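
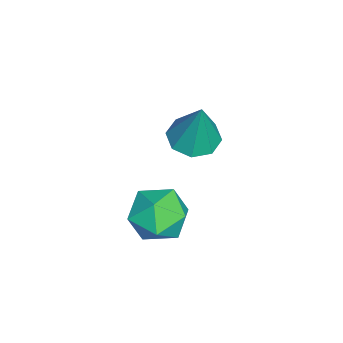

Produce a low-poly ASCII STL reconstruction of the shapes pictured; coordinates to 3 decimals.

solid 
facet normal 0.092 0.978 -0.188
outer loop
vertex -0.961 -0.782 -1.819
vertex -1.693 -0.647 -1.475
vertex -1.014 -0.623 -1.016
endloop
endfacet
facet normal 0.731 0.677 -0.086
outer loop
vertex -0.961 -0.782 -1.819
vertex -1.014 -0.623 -1.016
vertex -0.505 -1.207 -1.285
endloop
endfacet
facet normal 0.809 0.155 -0.567
outer loop
vertex -0.961 -0.782 -1.819
vertex -0.505 -1.207 -1.285
vertex -0.87 -1.592 -1.911
endloop
endfacet
facet normal 0.217 0.134 -0.967
outer loop
vertex -0.961 -0.782 -1.819
vertex -0.87 -1.592 -1.911
vertex -1.604 -1.246 -2.028
endloop
endfacet
facet normal -0.226 0.643 -0.732
outer loop
vertex -0.961 -0.782 -1.819
vertex -1.604 -1.246 -2.028
vertex -1.693 -0.647 -1.475
endloop
endfacet
facet normal 0.734 0.380 0.563
outer loop
vertex -0.505 -1.207 -1.285
vertex -1.014 -0.623 -1.016
vertex -0.956 -1.334 -0.612
endloop
endfacet
facet normal -0.299 0.867 0.398
outer loop
vertex -1.014 -0.623 -1.016
vertex -1.693 -0.647 -1.475
vertex -1.69 -0.988 -0.729
endloop
endfacet
facet normal -0.813 0.325 -0.483
outer loop
vertex -1.693 -0.647 -1.475
vertex -1.604 -1.246 -2.028
vertex -2.055 -1.373 -1.355
endloop
endfacet
facet normal -0.097 -0.498 -0.862
outer loop
vertex -1.604 -1.246 -2.028
vertex -0.87 -1.592 -1.911
vertex -1.546 -1.957 -1.624
endloop
endfacet
facet normal 0.859 -0.464 -0.216
outer loop
vertex -0.87 -1.592 -1.911
vertex -0.505 -1.207 -1.285
vertex -0.867 -1.933 -1.165
endloop
endfacet
facet normal -0.217 -0.134 0.967
outer loop
vertex -1.599 -1.798 -0.821
vertex -0.956 -1.334 -0.612
vertex -1.69 -0.988 -0.729
endloop
endfacet
facet normal -0.809 -0.155 0.567
outer loop
vertex -1.599 -1.798 -0.821
vertex -1.69 -0.988 -0.729
vertex -2.055 -1.373 -1.355
endloop
endfacet
facet normal -0.731 -0.677 0.086
outer loop
vertex -1.599 -1.798 -0.821
vertex -2.055 -1.373 -1.355
vertex -1.546 -1.957 -1.624
endloop
endfacet
facet normal -0.092 -0.978 0.188
outer loop
vertex -1.599 -1.798 -0.821
vertex -1.546 -1.957 -1.624
vertex -0.867 -1.933 -1.165
endloop
endfacet
facet normal 0.226 -0.643 0.732
outer loop
vertex -1.599 -1.798 -0.821
vertex -0.867 -1.933 -1.165
vertex -0.956 -1.334 -0.612
endloop
endfacet
facet normal 0.097 0.498 0.862
outer loop
vertex -1.69 -0.988 -0.729
vertex -0.956 -1.334 -0.612
vertex -1.014 -0.623 -1.016
endloop
endfacet
facet normal -0.859 0.464 0.216
outer loop
vertex -2.055 -1.373 -1.355
vertex -1.69 -0.988 -0.729
vertex -1.693 -0.647 -1.475
endloop
endfacet
facet normal -0.734 -0.380 -0.563
outer loop
vertex -1.546 -1.957 -1.624
vertex -2.055 -1.373 -1.355
vertex -1.604 -1.246 -2.028
endloop
endfacet
facet normal 0.299 -0.867 -0.398
outer loop
vertex -0.867 -1.933 -1.165
vertex -1.546 -1.957 -1.624
vertex -0.87 -1.592 -1.911
endloop
endfacet
facet normal 0.813 -0.325 0.483
outer loop
vertex -0.956 -1.334 -0.612
vertex -0.867 -1.933 -1.165
vertex -0.505 -1.207 -1.285
endloop
endfacet
facet normal -0.249 -0.154 -0.956
outer loop
vertex -3.243 -1.25 -0.739
vertex -3.745 -0.795 -0.682
vertex -3.089 -0.767 -0.857
endloop
endfacet
facet normal 0.946 -0.253 0.201
outer loop
vertex -3.243 -1.25 -0.739
vertex -3.089 -0.767 -0.857
vertex -3.375 -0.565 0.742
endloop
endfacet
facet normal -0.248 -0.155 -0.956
outer loop
vertex -3.089 -0.767 -0.857
vertex -3.745 -0.795 -0.682
vertex -3.319 -0.301 -0.873
endloop
endfacet
facet normal 0.891 0.443 0.103
outer loop
vertex -3.089 -0.767 -0.857
vertex -3.319 -0.301 -0.873
vertex -3.375 -0.565 0.742
endloop
endfacet
facet normal -0.249 -0.155 -0.956
outer loop
vertex -3.319 -0.301 -0.873
vertex -3.745 -0.795 -0.682
vertex -3.799 -0.124 -0.777
endloop
endfacet
facet normal 0.370 0.915 0.162
outer loop
vertex -3.319 -0.301 -0.873
vertex -3.799 -0.124 -0.777
vertex -3.375 -0.565 0.742
endloop
endfacet
facet normal -0.249 -0.155 -0.956
outer loop
vertex -3.799 -0.124 -0.777
vertex -3.745 -0.795 -0.682
vertex -4.247 -0.34 -0.625
endloop
endfacet
facet normal -0.311 0.886 0.344
outer loop
vertex -3.799 -0.124 -0.777
vertex -4.247 -0.34 -0.625
vertex -3.375 -0.565 0.742
endloop
endfacet
facet normal -0.248 -0.154 -0.956
outer loop
vertex -4.247 -0.34 -0.625
vertex -3.745 -0.795 -0.682
vertex -4.402 -0.823 -0.507
endloop
endfacet
facet normal -0.753 0.374 0.542
outer loop
vertex -4.247 -0.34 -0.625
vertex -4.402 -0.823 -0.507
vertex -3.375 -0.565 0.742
endloop
endfacet
facet normal -0.248 -0.154 -0.956
outer loop
vertex -4.402 -0.823 -0.507
vertex -3.745 -0.795 -0.682
vertex -4.171 -1.289 -0.492
endloop
endfacet
facet normal -0.697 -0.325 0.640
outer loop
vertex -4.402 -0.823 -0.507
vertex -4.171 -1.289 -0.492
vertex -3.375 -0.565 0.742
endloop
endfacet
facet normal -0.248 -0.154 -0.956
outer loop
vertex -4.171 -1.289 -0.492
vertex -3.745 -0.795 -0.682
vertex -3.691 -1.466 -0.588
endloop
endfacet
facet normal -0.177 -0.795 0.580
outer loop
vertex -4.171 -1.289 -0.492
vertex -3.691 -1.466 -0.588
vertex -3.375 -0.565 0.742
endloop
endfacet
facet normal -0.248 -0.154 -0.956
outer loop
vertex -3.691 -1.466 -0.588
vertex -3.745 -0.795 -0.682
vertex -3.243 -1.25 -0.739
endloop
endfacet
facet normal 0.504 -0.766 0.399
outer loop
vertex -3.691 -1.466 -0.588
vertex -3.243 -1.25 -0.739
vertex -3.375 -0.565 0.742
endloop
endfacet

endsolid


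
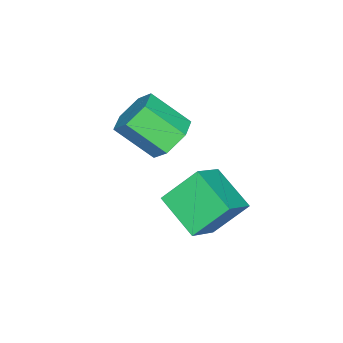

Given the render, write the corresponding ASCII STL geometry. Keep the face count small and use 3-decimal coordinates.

solid 
facet normal -0.815 0.100 -0.570
outer loop
vertex -2.254 1.378 -2.725
vertex -1.518 2.907 -3.509
vertex -1.503 0.375 -3.975
endloop
endfacet
facet normal -0.394 -0.818 0.420
outer loop
vertex -0.182 0.213 -3.051
vertex -2.254 1.378 -2.725
vertex -1.503 0.375 -3.975
endloop
endfacet
facet normal -0.815 0.100 -0.571
outer loop
vertex -1.503 0.375 -3.975
vertex -1.518 2.907 -3.509
vertex -0.766 1.904 -4.759
endloop
endfacet
facet normal 0.424 -0.567 -0.706
outer loop
vertex -0.766 1.904 -4.759
vertex -0.182 0.213 -3.051
vertex -1.503 0.375 -3.975
endloop
endfacet
facet normal -0.425 0.567 0.706
outer loop
vertex -2.254 1.378 -2.725
vertex -0.197 2.745 -2.585
vertex -1.518 2.907 -3.509
endloop
endfacet
facet normal -0.394 -0.818 0.419
outer loop
vertex -0.934 1.216 -1.801
vertex -2.254 1.378 -2.725
vertex -0.182 0.213 -3.051
endloop
endfacet
facet normal -0.425 0.567 0.706
outer loop
vertex -0.934 1.216 -1.801
vertex -0.197 2.745 -2.585
vertex -2.254 1.378 -2.725
endloop
endfacet
facet normal 0.394 0.818 -0.419
outer loop
vertex -1.518 2.907 -3.509
vertex -0.197 2.745 -2.585
vertex -0.766 1.904 -4.759
endloop
endfacet
facet normal 0.425 -0.567 -0.706
outer loop
vertex 0.554 1.742 -3.835
vertex -0.182 0.213 -3.051
vertex -0.766 1.904 -4.759
endloop
endfacet
facet normal 0.394 0.818 -0.419
outer loop
vertex -0.766 1.904 -4.759
vertex -0.197 2.745 -2.585
vertex 0.554 1.742 -3.835
endloop
endfacet
facet normal 0.815 -0.100 0.571
outer loop
vertex 0.554 1.742 -3.835
vertex -0.934 1.216 -1.801
vertex -0.182 0.213 -3.051
endloop
endfacet
facet normal 0.815 -0.100 0.570
outer loop
vertex -0.197 2.745 -2.585
vertex -0.934 1.216 -1.801
vertex 0.554 1.742 -3.835
endloop
endfacet
facet normal -0.121 0.766 -0.631
outer loop
vertex -2.114 -0.509 -2.486
vertex -3.074 -0.762 -2.609
vertex -2.814 -0.124 -1.884
endloop
endfacet
facet normal 0.704 0.514 0.490
outer loop
vertex -2.114 -0.509 -2.486
vertex -2.814 -0.124 -1.884
vertex -1.886 -1.966 -1.287
endloop
endfacet
facet normal 0.704 0.514 0.491
outer loop
vertex -1.886 -1.966 -1.287
vertex -2.814 -0.124 -1.884
vertex -2.586 -1.581 -0.686
endloop
endfacet
facet normal 0.120 -0.767 0.631
outer loop
vertex -1.886 -1.966 -1.287
vertex -2.586 -1.581 -0.686
vertex -2.846 -2.218 -1.411
endloop
endfacet
facet normal -0.120 0.766 -0.631
outer loop
vertex -2.814 -0.124 -1.884
vertex -3.074 -0.762 -2.609
vertex -3.774 -0.376 -2.008
endloop
endfacet
facet normal -0.254 0.590 0.766
outer loop
vertex -2.814 -0.124 -1.884
vertex -3.774 -0.376 -2.008
vertex -2.586 -1.581 -0.686
endloop
endfacet
facet normal -0.253 0.591 0.766
outer loop
vertex -2.586 -1.581 -0.686
vertex -3.774 -0.376 -2.008
vertex -3.546 -1.833 -0.809
endloop
endfacet
facet normal 0.120 -0.767 0.630
outer loop
vertex -2.586 -1.581 -0.686
vertex -3.546 -1.833 -0.809
vertex -2.846 -2.218 -1.411
endloop
endfacet
facet normal -0.120 0.766 -0.631
outer loop
vertex -3.774 -0.376 -2.008
vertex -3.074 -0.762 -2.609
vertex -4.034 -1.014 -2.733
endloop
endfacet
facet normal -0.958 0.077 0.276
outer loop
vertex -3.774 -0.376 -2.008
vertex -4.034 -1.014 -2.733
vertex -3.546 -1.833 -0.809
endloop
endfacet
facet normal -0.958 0.077 0.276
outer loop
vertex -3.546 -1.833 -0.809
vertex -4.034 -1.014 -2.733
vertex -3.806 -2.471 -1.534
endloop
endfacet
facet normal 0.121 -0.766 0.631
outer loop
vertex -3.546 -1.833 -0.809
vertex -3.806 -2.471 -1.534
vertex -2.846 -2.218 -1.411
endloop
endfacet
facet normal -0.120 0.767 -0.631
outer loop
vertex -4.034 -1.014 -2.733
vertex -3.074 -0.762 -2.609
vertex -3.334 -1.399 -3.334
endloop
endfacet
facet normal -0.704 -0.514 -0.491
outer loop
vertex -4.034 -1.014 -2.733
vertex -3.334 -1.399 -3.334
vertex -3.806 -2.471 -1.534
endloop
endfacet
facet normal -0.704 -0.513 -0.490
outer loop
vertex -3.806 -2.471 -1.534
vertex -3.334 -1.399 -3.334
vertex -3.106 -2.856 -2.136
endloop
endfacet
facet normal 0.121 -0.766 0.631
outer loop
vertex -3.806 -2.471 -1.534
vertex -3.106 -2.856 -2.136
vertex -2.846 -2.218 -1.411
endloop
endfacet
facet normal -0.120 0.767 -0.630
outer loop
vertex -3.334 -1.399 -3.334
vertex -3.074 -0.762 -2.609
vertex -2.374 -1.147 -3.211
endloop
endfacet
facet normal 0.253 -0.590 -0.766
outer loop
vertex -3.334 -1.399 -3.334
vertex -2.374 -1.147 -3.211
vertex -3.106 -2.856 -2.136
endloop
endfacet
facet normal 0.254 -0.591 -0.766
outer loop
vertex -3.106 -2.856 -2.136
vertex -2.374 -1.147 -3.211
vertex -2.146 -2.604 -2.012
endloop
endfacet
facet normal 0.120 -0.766 0.631
outer loop
vertex -3.106 -2.856 -2.136
vertex -2.146 -2.604 -2.012
vertex -2.846 -2.218 -1.411
endloop
endfacet
facet normal -0.121 0.766 -0.631
outer loop
vertex -2.374 -1.147 -3.211
vertex -3.074 -0.762 -2.609
vertex -2.114 -0.509 -2.486
endloop
endfacet
facet normal 0.958 -0.077 -0.276
outer loop
vertex -2.374 -1.147 -3.211
vertex -2.114 -0.509 -2.486
vertex -2.146 -2.604 -2.012
endloop
endfacet
facet normal 0.958 -0.077 -0.276
outer loop
vertex -2.146 -2.604 -2.012
vertex -2.114 -0.509 -2.486
vertex -1.886 -1.966 -1.287
endloop
endfacet
facet normal 0.120 -0.766 0.631
outer loop
vertex -2.146 -2.604 -2.012
vertex -1.886 -1.966 -1.287
vertex -2.846 -2.218 -1.411
endloop
endfacet

endsolid


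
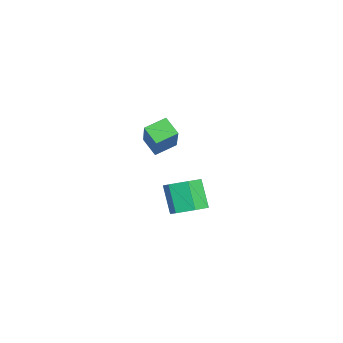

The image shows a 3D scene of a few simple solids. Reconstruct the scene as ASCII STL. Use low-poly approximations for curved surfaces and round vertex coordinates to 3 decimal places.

solid 
facet normal 0.524 0.221 -0.823
outer loop
vertex 0.046 -0.537 -3.203
vertex -0.565 -0.782 -3.658
vertex -0.521 -0.018 -3.425
endloop
endfacet
facet normal 0.472 0.728 0.496
outer loop
vertex 0.046 -0.537 -3.203
vertex -0.521 -0.018 -3.425
vertex -0.704 -0.852 -2.027
endloop
endfacet
facet normal 0.472 0.728 0.496
outer loop
vertex -0.704 -0.852 -2.027
vertex -0.521 -0.018 -3.425
vertex -1.271 -0.333 -2.249
endloop
endfacet
facet normal -0.524 -0.220 0.823
outer loop
vertex -0.704 -0.852 -2.027
vertex -1.271 -0.333 -2.249
vertex -1.315 -1.098 -2.482
endloop
endfacet
facet normal 0.524 0.221 -0.823
outer loop
vertex -0.521 -0.018 -3.425
vertex -0.565 -0.782 -3.658
vertex -1.132 -0.264 -3.88
endloop
endfacet
facet normal -0.378 0.926 0.007
outer loop
vertex -0.521 -0.018 -3.425
vertex -1.132 -0.264 -3.88
vertex -1.271 -0.333 -2.249
endloop
endfacet
facet normal -0.378 0.926 0.007
outer loop
vertex -1.271 -0.333 -2.249
vertex -1.132 -0.264 -3.88
vertex -1.882 -0.579 -2.704
endloop
endfacet
facet normal -0.524 -0.220 0.823
outer loop
vertex -1.271 -0.333 -2.249
vertex -1.882 -0.579 -2.704
vertex -1.315 -1.098 -2.482
endloop
endfacet
facet normal 0.524 0.221 -0.823
outer loop
vertex -1.132 -0.264 -3.88
vertex -0.565 -0.782 -3.658
vertex -1.176 -1.028 -4.113
endloop
endfacet
facet normal -0.850 0.198 -0.489
outer loop
vertex -1.132 -0.264 -3.88
vertex -1.176 -1.028 -4.113
vertex -1.882 -0.579 -2.704
endloop
endfacet
facet normal -0.850 0.198 -0.489
outer loop
vertex -1.882 -0.579 -2.704
vertex -1.176 -1.028 -4.113
vertex -1.926 -1.343 -2.937
endloop
endfacet
facet normal -0.524 -0.221 0.823
outer loop
vertex -1.882 -0.579 -2.704
vertex -1.926 -1.343 -2.937
vertex -1.315 -1.098 -2.482
endloop
endfacet
facet normal 0.524 0.220 -0.823
outer loop
vertex -1.176 -1.028 -4.113
vertex -0.565 -0.782 -3.658
vertex -0.609 -1.547 -3.891
endloop
endfacet
facet normal -0.472 -0.728 -0.496
outer loop
vertex -1.176 -1.028 -4.113
vertex -0.609 -1.547 -3.891
vertex -1.926 -1.343 -2.937
endloop
endfacet
facet normal -0.472 -0.728 -0.496
outer loop
vertex -1.926 -1.343 -2.937
vertex -0.609 -1.547 -3.891
vertex -1.359 -1.862 -2.715
endloop
endfacet
facet normal -0.524 -0.221 0.823
outer loop
vertex -1.926 -1.343 -2.937
vertex -1.359 -1.862 -2.715
vertex -1.315 -1.098 -2.482
endloop
endfacet
facet normal 0.524 0.220 -0.823
outer loop
vertex -0.609 -1.547 -3.891
vertex -0.565 -0.782 -3.658
vertex 0.002 -1.301 -3.436
endloop
endfacet
facet normal 0.378 -0.926 -0.007
outer loop
vertex -0.609 -1.547 -3.891
vertex 0.002 -1.301 -3.436
vertex -1.359 -1.862 -2.715
endloop
endfacet
facet normal 0.378 -0.926 -0.007
outer loop
vertex -1.359 -1.862 -2.715
vertex 0.002 -1.301 -3.436
vertex -0.748 -1.616 -2.26
endloop
endfacet
facet normal -0.524 -0.221 0.823
outer loop
vertex -1.359 -1.862 -2.715
vertex -0.748 -1.616 -2.26
vertex -1.315 -1.098 -2.482
endloop
endfacet
facet normal 0.524 0.221 -0.823
outer loop
vertex 0.002 -1.301 -3.436
vertex -0.565 -0.782 -3.658
vertex 0.046 -0.537 -3.203
endloop
endfacet
facet normal 0.850 -0.198 0.489
outer loop
vertex 0.002 -1.301 -3.436
vertex 0.046 -0.537 -3.203
vertex -0.748 -1.616 -2.26
endloop
endfacet
facet normal 0.850 -0.198 0.489
outer loop
vertex -0.748 -1.616 -2.26
vertex 0.046 -0.537 -3.203
vertex -0.704 -0.852 -2.027
endloop
endfacet
facet normal -0.524 -0.221 0.823
outer loop
vertex -0.748 -1.616 -2.26
vertex -0.704 -0.852 -2.027
vertex -1.315 -1.098 -2.482
endloop
endfacet
facet normal -0.584 -0.542 0.604
outer loop
vertex 1.136 -2.459 2.082
vertex 0.726 -1.645 2.415
vertex -0.347 -2.576 0.543
endloop
endfacet
facet normal 0.422 -0.840 -0.342
outer loop
vertex 0.174 -2.095 0.005
vertex 1.136 -2.459 2.082
vertex -0.347 -2.576 0.543
endloop
endfacet
facet normal -0.584 -0.542 0.604
outer loop
vertex -0.347 -2.576 0.543
vertex 0.726 -1.645 2.415
vertex -0.756 -1.763 0.876
endloop
endfacet
facet normal -0.693 -0.054 -0.719
outer loop
vertex -0.756 -1.763 0.876
vertex 0.174 -2.095 0.005
vertex -0.347 -2.576 0.543
endloop
endfacet
facet normal 0.692 0.055 0.719
outer loop
vertex 1.136 -2.459 2.082
vertex 1.247 -1.164 1.877
vertex 0.726 -1.645 2.415
endloop
endfacet
facet normal 0.423 -0.839 -0.343
outer loop
vertex 1.656 -1.977 1.544
vertex 1.136 -2.459 2.082
vertex 0.174 -2.095 0.005
endloop
endfacet
facet normal 0.693 0.054 0.719
outer loop
vertex 1.656 -1.977 1.544
vertex 1.247 -1.164 1.877
vertex 1.136 -2.459 2.082
endloop
endfacet
facet normal -0.422 0.840 0.342
outer loop
vertex 0.726 -1.645 2.415
vertex 1.247 -1.164 1.877
vertex -0.756 -1.763 0.876
endloop
endfacet
facet normal -0.693 -0.055 -0.719
outer loop
vertex -0.236 -1.281 0.338
vertex 0.174 -2.095 0.005
vertex -0.756 -1.763 0.876
endloop
endfacet
facet normal -0.422 0.839 0.343
outer loop
vertex -0.756 -1.763 0.876
vertex 1.247 -1.164 1.877
vertex -0.236 -1.281 0.338
endloop
endfacet
facet normal 0.584 0.542 -0.604
outer loop
vertex -0.236 -1.281 0.338
vertex 1.656 -1.977 1.544
vertex 0.174 -2.095 0.005
endloop
endfacet
facet normal 0.584 0.542 -0.604
outer loop
vertex 1.247 -1.164 1.877
vertex 1.656 -1.977 1.544
vertex -0.236 -1.281 0.338
endloop
endfacet

endsolid


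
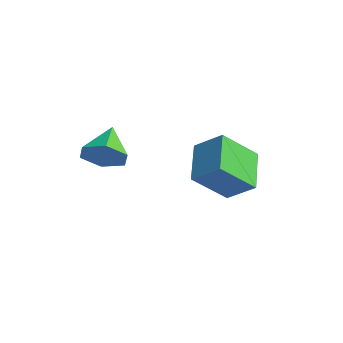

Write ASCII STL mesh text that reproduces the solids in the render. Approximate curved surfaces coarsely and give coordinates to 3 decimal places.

solid 
facet normal -0.682 0.558 0.473
outer loop
vertex -0.373 1.323 -2.139
vertex -0.073 2.895 -3.559
vertex -1.486 0.724 -3.037
endloop
endfacet
facet normal -0.140 -0.735 0.664
outer loop
vertex -0.067 -0.435 -4.021
vertex -0.373 1.323 -2.139
vertex -1.486 0.724 -3.037
endloop
endfacet
facet normal -0.682 0.558 0.474
outer loop
vertex -1.486 0.724 -3.037
vertex -0.073 2.895 -3.559
vertex -1.186 2.297 -4.457
endloop
endfacet
facet normal -0.717 -0.386 -0.580
outer loop
vertex -1.186 2.297 -4.457
vertex -0.067 -0.435 -4.021
vertex -1.486 0.724 -3.037
endloop
endfacet
facet normal 0.718 0.387 0.579
outer loop
vertex -0.373 1.323 -2.139
vertex 1.346 1.736 -4.543
vertex -0.073 2.895 -3.559
endloop
endfacet
facet normal -0.141 -0.735 0.664
outer loop
vertex 1.046 0.163 -3.123
vertex -0.373 1.323 -2.139
vertex -0.067 -0.435 -4.021
endloop
endfacet
facet normal 0.718 0.386 0.579
outer loop
vertex 1.046 0.163 -3.123
vertex 1.346 1.736 -4.543
vertex -0.373 1.323 -2.139
endloop
endfacet
facet normal 0.140 0.735 -0.663
outer loop
vertex -0.073 2.895 -3.559
vertex 1.346 1.736 -4.543
vertex -1.186 2.297 -4.457
endloop
endfacet
facet normal -0.718 -0.386 -0.579
outer loop
vertex 0.233 1.137 -5.441
vertex -0.067 -0.435 -4.021
vertex -1.186 2.297 -4.457
endloop
endfacet
facet normal 0.140 0.735 -0.664
outer loop
vertex -1.186 2.297 -4.457
vertex 1.346 1.736 -4.543
vertex 0.233 1.137 -5.441
endloop
endfacet
facet normal 0.682 -0.558 -0.473
outer loop
vertex 0.233 1.137 -5.441
vertex 1.046 0.163 -3.123
vertex -0.067 -0.435 -4.021
endloop
endfacet
facet normal 0.682 -0.557 -0.473
outer loop
vertex 1.346 1.736 -4.543
vertex 1.046 0.163 -3.123
vertex 0.233 1.137 -5.441
endloop
endfacet
facet normal 0.580 -0.621 -0.528
outer loop
vertex -1.884 -3.244 -2.084
vertex -2.434 -3.013 -2.96
vertex -1.582 -2.437 -2.701
endloop
endfacet
facet normal 0.413 0.451 0.791
outer loop
vertex -1.884 -3.244 -2.084
vertex -1.582 -2.437 -2.701
vertex -3.466 -1.907 -2.02
endloop
endfacet
facet normal 0.580 -0.621 -0.528
outer loop
vertex -1.582 -2.437 -2.701
vertex -2.434 -3.013 -2.96
vertex -2.132 -2.206 -3.577
endloop
endfacet
facet normal 0.293 0.954 0.068
outer loop
vertex -1.582 -2.437 -2.701
vertex -2.132 -2.206 -3.577
vertex -3.466 -1.907 -2.02
endloop
endfacet
facet normal 0.579 -0.621 -0.528
outer loop
vertex -2.132 -2.206 -3.577
vertex -2.434 -3.013 -2.96
vertex -2.984 -2.781 -3.836
endloop
endfacet
facet normal -0.385 0.787 -0.481
outer loop
vertex -2.132 -2.206 -3.577
vertex -2.984 -2.781 -3.836
vertex -3.466 -1.907 -2.02
endloop
endfacet
facet normal 0.579 -0.621 -0.528
outer loop
vertex -2.984 -2.781 -3.836
vertex -2.434 -3.013 -2.96
vertex -3.286 -3.588 -3.218
endloop
endfacet
facet normal -0.944 0.118 -0.307
outer loop
vertex -2.984 -2.781 -3.836
vertex -3.286 -3.588 -3.218
vertex -3.466 -1.907 -2.02
endloop
endfacet
facet normal 0.579 -0.621 -0.528
outer loop
vertex -3.286 -3.588 -3.218
vertex -2.434 -3.013 -2.96
vertex -2.736 -3.819 -2.342
endloop
endfacet
facet normal -0.824 -0.385 0.416
outer loop
vertex -3.286 -3.588 -3.218
vertex -2.736 -3.819 -2.342
vertex -3.466 -1.907 -2.02
endloop
endfacet
facet normal 0.579 -0.621 -0.528
outer loop
vertex -2.736 -3.819 -2.342
vertex -2.434 -3.013 -2.96
vertex -1.884 -3.244 -2.084
endloop
endfacet
facet normal -0.145 -0.218 0.965
outer loop
vertex -2.736 -3.819 -2.342
vertex -1.884 -3.244 -2.084
vertex -3.466 -1.907 -2.02
endloop
endfacet

endsolid


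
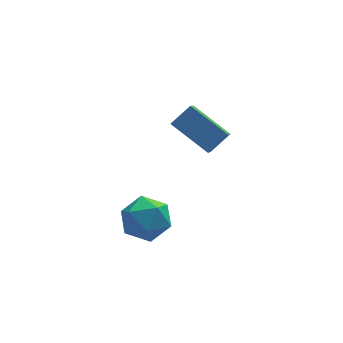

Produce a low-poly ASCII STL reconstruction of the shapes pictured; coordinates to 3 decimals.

solid 
facet normal -0.144 0.040 0.989
outer loop
vertex -0.42 3.252 -2.677
vertex -1.151 2.264 -2.744
vertex 0.058 2.124 -2.562
endloop
endfacet
facet normal 0.499 0.294 0.815
outer loop
vertex -0.42 3.252 -2.677
vertex 0.058 2.124 -2.562
vertex 0.644 2.976 -3.228
endloop
endfacet
facet normal 0.405 0.839 0.363
outer loop
vertex -0.42 3.252 -2.677
vertex 0.644 2.976 -3.228
vertex -0.202 3.642 -3.823
endloop
endfacet
facet normal -0.295 0.920 0.257
outer loop
vertex -0.42 3.252 -2.677
vertex -0.202 3.642 -3.823
vertex -1.311 3.203 -3.523
endloop
endfacet
facet normal -0.635 0.426 0.644
outer loop
vertex -0.42 3.252 -2.677
vertex -1.311 3.203 -3.523
vertex -1.151 2.264 -2.744
endloop
endfacet
facet normal 0.855 -0.220 0.471
outer loop
vertex 0.644 2.976 -3.228
vertex 0.058 2.124 -2.562
vertex 0.571 1.817 -3.637
endloop
endfacet
facet normal -0.186 -0.632 0.752
outer loop
vertex 0.058 2.124 -2.562
vertex -1.151 2.264 -2.744
vertex -0.538 1.378 -3.337
endloop
endfacet
facet normal -0.981 -0.007 0.194
outer loop
vertex -1.151 2.264 -2.744
vertex -1.311 3.203 -3.523
vertex -1.384 2.044 -3.932
endloop
endfacet
facet normal -0.431 0.793 -0.432
outer loop
vertex -1.311 3.203 -3.523
vertex -0.202 3.642 -3.823
vertex -0.798 2.896 -4.598
endloop
endfacet
facet normal 0.704 0.661 -0.260
outer loop
vertex -0.202 3.642 -3.823
vertex 0.644 2.976 -3.228
vertex 0.411 2.756 -4.416
endloop
endfacet
facet normal 0.295 -0.920 -0.257
outer loop
vertex -0.32 1.768 -4.483
vertex 0.571 1.817 -3.637
vertex -0.538 1.378 -3.337
endloop
endfacet
facet normal -0.405 -0.839 -0.363
outer loop
vertex -0.32 1.768 -4.483
vertex -0.538 1.378 -3.337
vertex -1.384 2.044 -3.932
endloop
endfacet
facet normal -0.499 -0.294 -0.815
outer loop
vertex -0.32 1.768 -4.483
vertex -1.384 2.044 -3.932
vertex -0.798 2.896 -4.598
endloop
endfacet
facet normal 0.144 -0.040 -0.989
outer loop
vertex -0.32 1.768 -4.483
vertex -0.798 2.896 -4.598
vertex 0.411 2.756 -4.416
endloop
endfacet
facet normal 0.635 -0.426 -0.644
outer loop
vertex -0.32 1.768 -4.483
vertex 0.411 2.756 -4.416
vertex 0.571 1.817 -3.637
endloop
endfacet
facet normal 0.431 -0.793 0.432
outer loop
vertex -0.538 1.378 -3.337
vertex 0.571 1.817 -3.637
vertex 0.058 2.124 -2.562
endloop
endfacet
facet normal -0.704 -0.661 0.260
outer loop
vertex -1.384 2.044 -3.932
vertex -0.538 1.378 -3.337
vertex -1.151 2.264 -2.744
endloop
endfacet
facet normal -0.855 0.220 -0.471
outer loop
vertex -0.798 2.896 -4.598
vertex -1.384 2.044 -3.932
vertex -1.311 3.203 -3.523
endloop
endfacet
facet normal 0.186 0.632 -0.752
outer loop
vertex 0.411 2.756 -4.416
vertex -0.798 2.896 -4.598
vertex -0.202 3.642 -3.823
endloop
endfacet
facet normal 0.981 0.007 -0.194
outer loop
vertex 0.571 1.817 -3.637
vertex 0.411 2.756 -4.416
vertex 0.644 2.976 -3.228
endloop
endfacet
facet normal -0.752 -0.280 -0.597
outer loop
vertex 2.203 2.142 0.711
vertex 0.893 3.45 1.746
vertex 2.67 3.628 -0.574
endloop
endfacet
facet normal 0.618 -0.616 -0.488
outer loop
vertex 3.587 3.97 0.154
vertex 2.203 2.142 0.711
vertex 2.67 3.628 -0.574
endloop
endfacet
facet normal -0.752 -0.280 -0.597
outer loop
vertex 2.67 3.628 -0.574
vertex 0.893 3.45 1.746
vertex 1.361 4.936 0.46
endloop
endfacet
facet normal 0.232 0.735 -0.637
outer loop
vertex 1.361 4.936 0.46
vertex 3.587 3.97 0.154
vertex 2.67 3.628 -0.574
endloop
endfacet
facet normal -0.231 -0.736 0.637
outer loop
vertex 2.203 2.142 0.711
vertex 1.81 3.792 2.474
vertex 0.893 3.45 1.746
endloop
endfacet
facet normal 0.618 -0.617 -0.488
outer loop
vertex 3.119 2.484 1.44
vertex 2.203 2.142 0.711
vertex 3.587 3.97 0.154
endloop
endfacet
facet normal -0.232 -0.735 0.637
outer loop
vertex 3.119 2.484 1.44
vertex 1.81 3.792 2.474
vertex 2.203 2.142 0.711
endloop
endfacet
facet normal -0.618 0.617 0.488
outer loop
vertex 0.893 3.45 1.746
vertex 1.81 3.792 2.474
vertex 1.361 4.936 0.46
endloop
endfacet
facet normal 0.232 0.736 -0.636
outer loop
vertex 2.277 5.278 1.189
vertex 3.587 3.97 0.154
vertex 1.361 4.936 0.46
endloop
endfacet
facet normal -0.618 0.616 0.488
outer loop
vertex 1.361 4.936 0.46
vertex 1.81 3.792 2.474
vertex 2.277 5.278 1.189
endloop
endfacet
facet normal 0.752 0.280 0.597
outer loop
vertex 2.277 5.278 1.189
vertex 3.119 2.484 1.44
vertex 3.587 3.97 0.154
endloop
endfacet
facet normal 0.752 0.280 0.597
outer loop
vertex 1.81 3.792 2.474
vertex 3.119 2.484 1.44
vertex 2.277 5.278 1.189
endloop
endfacet

endsolid


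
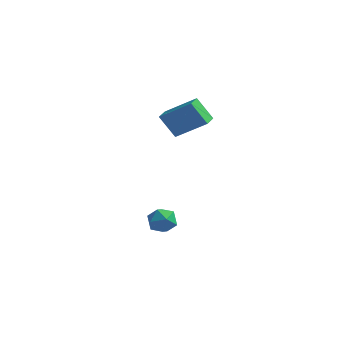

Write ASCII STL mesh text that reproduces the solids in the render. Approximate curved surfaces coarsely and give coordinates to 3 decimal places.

solid 
facet normal -0.594 0.018 0.804
outer loop
vertex -2.36 2.127 4.32
vertex -2.425 3.022 4.252
vertex -4.074 1.907 3.058
endloop
endfacet
facet normal 0.072 -0.995 0.076
outer loop
vertex -3.135 1.878 1.788
vertex -2.36 2.127 4.32
vertex -4.074 1.907 3.058
endloop
endfacet
facet normal -0.594 0.018 0.804
outer loop
vertex -4.074 1.907 3.058
vertex -2.425 3.022 4.252
vertex -4.139 2.802 2.99
endloop
endfacet
facet normal -0.801 -0.103 -0.590
outer loop
vertex -4.139 2.802 2.99
vertex -3.135 1.878 1.788
vertex -4.074 1.907 3.058
endloop
endfacet
facet normal 0.801 0.103 0.590
outer loop
vertex -2.36 2.127 4.32
vertex -1.486 2.993 2.982
vertex -2.425 3.022 4.252
endloop
endfacet
facet normal 0.072 -0.995 0.076
outer loop
vertex -1.421 2.098 3.05
vertex -2.36 2.127 4.32
vertex -3.135 1.878 1.788
endloop
endfacet
facet normal 0.801 0.103 0.590
outer loop
vertex -1.421 2.098 3.05
vertex -1.486 2.993 2.982
vertex -2.36 2.127 4.32
endloop
endfacet
facet normal -0.072 0.995 -0.076
outer loop
vertex -2.425 3.022 4.252
vertex -1.486 2.993 2.982
vertex -4.139 2.802 2.99
endloop
endfacet
facet normal -0.801 -0.103 -0.590
outer loop
vertex -3.2 2.773 1.72
vertex -3.135 1.878 1.788
vertex -4.139 2.802 2.99
endloop
endfacet
facet normal -0.072 0.995 -0.076
outer loop
vertex -4.139 2.802 2.99
vertex -1.486 2.993 2.982
vertex -3.2 2.773 1.72
endloop
endfacet
facet normal 0.594 -0.018 -0.804
outer loop
vertex -3.2 2.773 1.72
vertex -1.421 2.098 3.05
vertex -3.135 1.878 1.788
endloop
endfacet
facet normal 0.594 -0.018 -0.804
outer loop
vertex -1.486 2.993 2.982
vertex -1.421 2.098 3.05
vertex -3.2 2.773 1.72
endloop
endfacet
facet normal -0.699 0.298 0.650
outer loop
vertex -3.918 0.067 -3.406
vertex -3.325 0.004 -2.74
vertex -3.414 0.772 -3.187
endloop
endfacet
facet normal -0.814 0.581 0.005
outer loop
vertex -3.918 0.067 -3.406
vertex -3.414 0.772 -3.187
vertex -3.559 0.576 -4.047
endloop
endfacet
facet normal -0.886 0.045 -0.461
outer loop
vertex -3.918 0.067 -3.406
vertex -3.559 0.576 -4.047
vertex -3.56 -0.314 -4.131
endloop
endfacet
facet normal -0.815 -0.570 -0.103
outer loop
vertex -3.918 0.067 -3.406
vertex -3.56 -0.314 -4.131
vertex -3.415 -0.667 -3.323
endloop
endfacet
facet normal -0.699 -0.413 0.583
outer loop
vertex -3.918 0.067 -3.406
vertex -3.415 -0.667 -3.323
vertex -3.325 0.004 -2.74
endloop
endfacet
facet normal -0.236 0.955 -0.178
outer loop
vertex -3.559 0.576 -4.047
vertex -3.414 0.772 -3.187
vertex -2.745 0.827 -3.777
endloop
endfacet
facet normal -0.049 0.498 0.866
outer loop
vertex -3.414 0.772 -3.187
vertex -3.325 0.004 -2.74
vertex -2.6 0.474 -2.969
endloop
endfacet
facet normal -0.050 -0.651 0.757
outer loop
vertex -3.325 0.004 -2.74
vertex -3.415 -0.667 -3.323
vertex -2.601 -0.416 -3.053
endloop
endfacet
facet normal -0.237 -0.905 -0.353
outer loop
vertex -3.415 -0.667 -3.323
vertex -3.56 -0.314 -4.131
vertex -2.746 -0.612 -3.913
endloop
endfacet
facet normal -0.352 0.088 -0.932
outer loop
vertex -3.56 -0.314 -4.131
vertex -3.559 0.576 -4.047
vertex -2.835 0.156 -4.36
endloop
endfacet
facet normal 0.815 0.570 0.103
outer loop
vertex -2.242 0.093 -3.694
vertex -2.745 0.827 -3.777
vertex -2.6 0.474 -2.969
endloop
endfacet
facet normal 0.886 -0.045 0.461
outer loop
vertex -2.242 0.093 -3.694
vertex -2.6 0.474 -2.969
vertex -2.601 -0.416 -3.053
endloop
endfacet
facet normal 0.814 -0.581 -0.005
outer loop
vertex -2.242 0.093 -3.694
vertex -2.601 -0.416 -3.053
vertex -2.746 -0.612 -3.913
endloop
endfacet
facet normal 0.699 -0.298 -0.650
outer loop
vertex -2.242 0.093 -3.694
vertex -2.746 -0.612 -3.913
vertex -2.835 0.156 -4.36
endloop
endfacet
facet normal 0.699 0.413 -0.583
outer loop
vertex -2.242 0.093 -3.694
vertex -2.835 0.156 -4.36
vertex -2.745 0.827 -3.777
endloop
endfacet
facet normal 0.237 0.905 0.353
outer loop
vertex -2.6 0.474 -2.969
vertex -2.745 0.827 -3.777
vertex -3.414 0.772 -3.187
endloop
endfacet
facet normal 0.352 -0.088 0.932
outer loop
vertex -2.601 -0.416 -3.053
vertex -2.6 0.474 -2.969
vertex -3.325 0.004 -2.74
endloop
endfacet
facet normal 0.236 -0.955 0.178
outer loop
vertex -2.746 -0.612 -3.913
vertex -2.601 -0.416 -3.053
vertex -3.415 -0.667 -3.323
endloop
endfacet
facet normal 0.049 -0.498 -0.866
outer loop
vertex -2.835 0.156 -4.36
vertex -2.746 -0.612 -3.913
vertex -3.56 -0.314 -4.131
endloop
endfacet
facet normal 0.050 0.651 -0.757
outer loop
vertex -2.745 0.827 -3.777
vertex -2.835 0.156 -4.36
vertex -3.559 0.576 -4.047
endloop
endfacet

endsolid


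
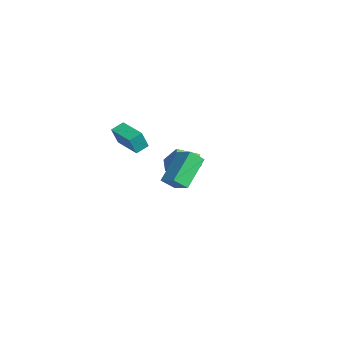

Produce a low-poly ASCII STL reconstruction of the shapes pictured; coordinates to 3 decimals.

solid 
facet normal -0.464 -0.399 -0.791
outer loop
vertex -4.243 -1.062 -0.618
vertex -4.302 0.299 -1.27
vertex -3.394 -1.225 -1.034
endloop
endfacet
facet normal 0.038 -0.901 0.431
outer loop
vertex -2.758 -0.679 0.05
vertex -4.243 -1.062 -0.618
vertex -3.394 -1.225 -1.034
endloop
endfacet
facet normal -0.464 -0.399 -0.791
outer loop
vertex -3.394 -1.225 -1.034
vertex -4.302 0.299 -1.27
vertex -3.452 0.136 -1.686
endloop
endfacet
facet normal 0.885 -0.170 -0.434
outer loop
vertex -3.452 0.136 -1.686
vertex -2.758 -0.679 0.05
vertex -3.394 -1.225 -1.034
endloop
endfacet
facet normal -0.885 0.169 0.434
outer loop
vertex -4.243 -1.062 -0.618
vertex -3.666 0.845 -0.186
vertex -4.302 0.299 -1.27
endloop
endfacet
facet normal 0.038 -0.901 0.432
outer loop
vertex -3.608 -0.516 0.466
vertex -4.243 -1.062 -0.618
vertex -2.758 -0.679 0.05
endloop
endfacet
facet normal -0.885 0.170 0.433
outer loop
vertex -3.608 -0.516 0.466
vertex -3.666 0.845 -0.186
vertex -4.243 -1.062 -0.618
endloop
endfacet
facet normal -0.038 0.901 -0.431
outer loop
vertex -4.302 0.299 -1.27
vertex -3.666 0.845 -0.186
vertex -3.452 0.136 -1.686
endloop
endfacet
facet normal 0.885 -0.169 -0.433
outer loop
vertex -2.817 0.682 -0.602
vertex -2.758 -0.679 0.05
vertex -3.452 0.136 -1.686
endloop
endfacet
facet normal -0.038 0.901 -0.431
outer loop
vertex -3.452 0.136 -1.686
vertex -3.666 0.845 -0.186
vertex -2.817 0.682 -0.602
endloop
endfacet
facet normal 0.464 0.399 0.791
outer loop
vertex -2.817 0.682 -0.602
vertex -3.608 -0.516 0.466
vertex -2.758 -0.679 0.05
endloop
endfacet
facet normal 0.464 0.399 0.791
outer loop
vertex -3.666 0.845 -0.186
vertex -3.608 -0.516 0.466
vertex -2.817 0.682 -0.602
endloop
endfacet
facet normal -0.859 -0.310 -0.408
outer loop
vertex 3.486 -3.52 2.201
vertex 2.419 -2.302 3.523
vertex 3.527 -2.784 1.556
endloop
endfacet
facet normal 0.510 -0.583 -0.632
outer loop
vertex 4.541 -2.418 2.037
vertex 3.486 -3.52 2.201
vertex 3.527 -2.784 1.556
endloop
endfacet
facet normal -0.859 -0.310 -0.408
outer loop
vertex 3.527 -2.784 1.556
vertex 2.419 -2.302 3.523
vertex 2.46 -1.565 2.877
endloop
endfacet
facet normal 0.042 0.751 -0.659
outer loop
vertex 2.46 -1.565 2.877
vertex 4.541 -2.418 2.037
vertex 3.527 -2.784 1.556
endloop
endfacet
facet normal -0.041 -0.751 0.659
outer loop
vertex 3.486 -3.52 2.201
vertex 3.433 -1.936 4.004
vertex 2.419 -2.302 3.523
endloop
endfacet
facet normal 0.510 -0.583 -0.632
outer loop
vertex 4.5 -3.155 2.683
vertex 3.486 -3.52 2.201
vertex 4.541 -2.418 2.037
endloop
endfacet
facet normal -0.043 -0.751 0.659
outer loop
vertex 4.5 -3.155 2.683
vertex 3.433 -1.936 4.004
vertex 3.486 -3.52 2.201
endloop
endfacet
facet normal -0.510 0.583 0.632
outer loop
vertex 2.419 -2.302 3.523
vertex 3.433 -1.936 4.004
vertex 2.46 -1.565 2.877
endloop
endfacet
facet normal 0.042 0.752 -0.658
outer loop
vertex 3.474 -1.2 3.359
vertex 4.541 -2.418 2.037
vertex 2.46 -1.565 2.877
endloop
endfacet
facet normal -0.510 0.583 0.632
outer loop
vertex 2.46 -1.565 2.877
vertex 3.433 -1.936 4.004
vertex 3.474 -1.2 3.359
endloop
endfacet
facet normal 0.859 0.310 0.408
outer loop
vertex 3.474 -1.2 3.359
vertex 4.5 -3.155 2.683
vertex 4.541 -2.418 2.037
endloop
endfacet
facet normal 0.859 0.310 0.408
outer loop
vertex 3.433 -1.936 4.004
vertex 4.5 -3.155 2.683
vertex 3.474 -1.2 3.359
endloop
endfacet
facet normal -0.943 -0.326 0.061
outer loop
vertex -3.614 -4.198 2.522
vertex -3.85 -3.453 2.854
vertex -3.841 -3.758 1.374
endloop
endfacet
facet normal 0.278 -0.877 -0.391
outer loop
vertex -2.19 -3.187 1.266
vertex -3.614 -4.198 2.522
vertex -3.841 -3.758 1.374
endloop
endfacet
facet normal -0.943 -0.326 0.062
outer loop
vertex -3.841 -3.758 1.374
vertex -3.85 -3.453 2.854
vertex -4.077 -3.013 1.707
endloop
endfacet
facet normal -0.182 0.353 -0.918
outer loop
vertex -4.077 -3.013 1.707
vertex -2.19 -3.187 1.266
vertex -3.841 -3.758 1.374
endloop
endfacet
facet normal 0.182 -0.352 0.918
outer loop
vertex -3.614 -4.198 2.522
vertex -2.199 -2.882 2.746
vertex -3.85 -3.453 2.854
endloop
endfacet
facet normal 0.278 -0.877 -0.391
outer loop
vertex -1.963 -3.627 2.413
vertex -3.614 -4.198 2.522
vertex -2.19 -3.187 1.266
endloop
endfacet
facet normal 0.182 -0.352 0.918
outer loop
vertex -1.963 -3.627 2.413
vertex -2.199 -2.882 2.746
vertex -3.614 -4.198 2.522
endloop
endfacet
facet normal -0.278 0.877 0.391
outer loop
vertex -3.85 -3.453 2.854
vertex -2.199 -2.882 2.746
vertex -4.077 -3.013 1.707
endloop
endfacet
facet normal -0.182 0.352 -0.918
outer loop
vertex -2.426 -2.442 1.598
vertex -2.19 -3.187 1.266
vertex -4.077 -3.013 1.707
endloop
endfacet
facet normal -0.278 0.877 0.391
outer loop
vertex -4.077 -3.013 1.707
vertex -2.199 -2.882 2.746
vertex -2.426 -2.442 1.598
endloop
endfacet
facet normal 0.943 0.326 -0.062
outer loop
vertex -2.426 -2.442 1.598
vertex -1.963 -3.627 2.413
vertex -2.19 -3.187 1.266
endloop
endfacet
facet normal 0.943 0.326 -0.061
outer loop
vertex -2.199 -2.882 2.746
vertex -1.963 -3.627 2.413
vertex -2.426 -2.442 1.598
endloop
endfacet

endsolid


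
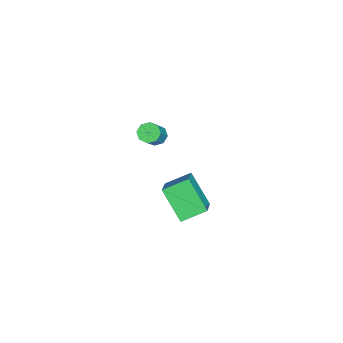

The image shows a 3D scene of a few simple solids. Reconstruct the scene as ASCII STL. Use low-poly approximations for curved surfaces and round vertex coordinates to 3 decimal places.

solid 
facet normal -0.662 0.057 -0.748
outer loop
vertex 1.918 1.109 2.043
vertex 1.64 0.727 2.26
vertex 1.644 1.246 2.296
endloop
endfacet
facet normal 0.294 0.937 -0.189
outer loop
vertex 1.918 1.109 2.043
vertex 1.644 1.246 2.296
vertex 3.017 1.015 3.283
endloop
endfacet
facet normal 0.293 0.937 -0.189
outer loop
vertex 3.017 1.015 3.283
vertex 1.644 1.246 2.296
vertex 2.743 1.152 3.537
endloop
endfacet
facet normal 0.663 -0.057 0.746
outer loop
vertex 3.017 1.015 3.283
vertex 2.743 1.152 3.537
vertex 2.74 0.633 3.5
endloop
endfacet
facet normal -0.661 0.057 -0.748
outer loop
vertex 1.644 1.246 2.296
vertex 1.64 0.727 2.26
vertex 1.367 1.078 2.528
endloop
endfacet
facet normal -0.282 0.905 0.318
outer loop
vertex 1.644 1.246 2.296
vertex 1.367 1.078 2.528
vertex 2.743 1.152 3.537
endloop
endfacet
facet normal -0.282 0.905 0.318
outer loop
vertex 2.743 1.152 3.537
vertex 1.367 1.078 2.528
vertex 2.466 0.984 3.769
endloop
endfacet
facet normal 0.661 -0.057 0.748
outer loop
vertex 2.743 1.152 3.537
vertex 2.466 0.984 3.769
vertex 2.74 0.633 3.5
endloop
endfacet
facet normal -0.662 0.056 -0.747
outer loop
vertex 1.367 1.078 2.528
vertex 1.64 0.727 2.26
vertex 1.251 0.705 2.603
endloop
endfacet
facet normal -0.690 0.343 0.637
outer loop
vertex 1.367 1.078 2.528
vertex 1.251 0.705 2.603
vertex 2.466 0.984 3.769
endloop
endfacet
facet normal -0.690 0.343 0.637
outer loop
vertex 2.466 0.984 3.769
vertex 1.251 0.705 2.603
vertex 2.35 0.611 3.844
endloop
endfacet
facet normal 0.662 -0.056 0.747
outer loop
vertex 2.466 0.984 3.769
vertex 2.35 0.611 3.844
vertex 2.74 0.633 3.5
endloop
endfacet
facet normal -0.662 0.056 -0.747
outer loop
vertex 1.251 0.705 2.603
vertex 1.64 0.727 2.26
vertex 1.363 0.345 2.477
endloop
endfacet
facet normal -0.695 -0.420 0.583
outer loop
vertex 1.251 0.705 2.603
vertex 1.363 0.345 2.477
vertex 2.35 0.611 3.844
endloop
endfacet
facet normal -0.694 -0.422 0.583
outer loop
vertex 2.35 0.611 3.844
vertex 1.363 0.345 2.477
vertex 2.462 0.251 3.717
endloop
endfacet
facet normal 0.662 -0.058 0.747
outer loop
vertex 2.35 0.611 3.844
vertex 2.462 0.251 3.717
vertex 2.74 0.633 3.5
endloop
endfacet
facet normal -0.663 0.057 -0.746
outer loop
vertex 1.363 0.345 2.477
vertex 1.64 0.727 2.26
vertex 1.637 0.208 2.223
endloop
endfacet
facet normal -0.293 -0.937 0.189
outer loop
vertex 1.363 0.345 2.477
vertex 1.637 0.208 2.223
vertex 2.462 0.251 3.717
endloop
endfacet
facet normal -0.294 -0.937 0.189
outer loop
vertex 2.462 0.251 3.717
vertex 1.637 0.208 2.223
vertex 2.736 0.114 3.464
endloop
endfacet
facet normal 0.662 -0.057 0.748
outer loop
vertex 2.462 0.251 3.717
vertex 2.736 0.114 3.464
vertex 2.74 0.633 3.5
endloop
endfacet
facet normal -0.661 0.057 -0.748
outer loop
vertex 1.637 0.208 2.223
vertex 1.64 0.727 2.26
vertex 1.914 0.376 1.991
endloop
endfacet
facet normal 0.282 -0.905 -0.318
outer loop
vertex 1.637 0.208 2.223
vertex 1.914 0.376 1.991
vertex 2.736 0.114 3.464
endloop
endfacet
facet normal 0.282 -0.905 -0.318
outer loop
vertex 2.736 0.114 3.464
vertex 1.914 0.376 1.991
vertex 3.013 0.282 3.232
endloop
endfacet
facet normal 0.661 -0.057 0.748
outer loop
vertex 2.736 0.114 3.464
vertex 3.013 0.282 3.232
vertex 2.74 0.633 3.5
endloop
endfacet
facet normal -0.662 0.056 -0.747
outer loop
vertex 1.914 0.376 1.991
vertex 1.64 0.727 2.26
vertex 2.03 0.749 1.916
endloop
endfacet
facet normal 0.690 -0.343 -0.637
outer loop
vertex 1.914 0.376 1.991
vertex 2.03 0.749 1.916
vertex 3.013 0.282 3.232
endloop
endfacet
facet normal 0.690 -0.343 -0.637
outer loop
vertex 3.013 0.282 3.232
vertex 2.03 0.749 1.916
vertex 3.129 0.655 3.157
endloop
endfacet
facet normal 0.662 -0.056 0.747
outer loop
vertex 3.013 0.282 3.232
vertex 3.129 0.655 3.157
vertex 2.74 0.633 3.5
endloop
endfacet
facet normal -0.662 0.058 -0.747
outer loop
vertex 2.03 0.749 1.916
vertex 1.64 0.727 2.26
vertex 1.918 1.109 2.043
endloop
endfacet
facet normal 0.694 0.422 -0.583
outer loop
vertex 2.03 0.749 1.916
vertex 1.918 1.109 2.043
vertex 3.129 0.655 3.157
endloop
endfacet
facet normal 0.695 0.420 -0.584
outer loop
vertex 3.129 0.655 3.157
vertex 1.918 1.109 2.043
vertex 3.017 1.015 3.283
endloop
endfacet
facet normal 0.662 -0.056 0.747
outer loop
vertex 3.129 0.655 3.157
vertex 3.017 1.015 3.283
vertex 2.74 0.633 3.5
endloop
endfacet
facet normal -0.452 -0.537 0.712
outer loop
vertex 2.112 1.065 -1.195
vertex 1.657 2.158 -0.659
vertex 0.8 0.964 -2.105
endloop
endfacet
facet normal 0.351 -0.841 -0.412
outer loop
vertex 1.623 1.942 -3.401
vertex 2.112 1.065 -1.195
vertex 0.8 0.964 -2.105
endloop
endfacet
facet normal -0.452 -0.538 0.712
outer loop
vertex 0.8 0.964 -2.105
vertex 1.657 2.158 -0.659
vertex 0.344 2.057 -1.569
endloop
endfacet
facet normal -0.820 -0.063 -0.569
outer loop
vertex 0.344 2.057 -1.569
vertex 1.623 1.942 -3.401
vertex 0.8 0.964 -2.105
endloop
endfacet
facet normal 0.820 0.063 0.568
outer loop
vertex 2.112 1.065 -1.195
vertex 2.48 3.136 -1.955
vertex 1.657 2.158 -0.659
endloop
endfacet
facet normal 0.350 -0.841 -0.412
outer loop
vertex 2.936 2.043 -2.491
vertex 2.112 1.065 -1.195
vertex 1.623 1.942 -3.401
endloop
endfacet
facet normal 0.820 0.063 0.569
outer loop
vertex 2.936 2.043 -2.491
vertex 2.48 3.136 -1.955
vertex 2.112 1.065 -1.195
endloop
endfacet
facet normal -0.350 0.841 0.412
outer loop
vertex 1.657 2.158 -0.659
vertex 2.48 3.136 -1.955
vertex 0.344 2.057 -1.569
endloop
endfacet
facet normal -0.820 -0.063 -0.569
outer loop
vertex 1.168 3.035 -2.865
vertex 1.623 1.942 -3.401
vertex 0.344 2.057 -1.569
endloop
endfacet
facet normal -0.350 0.841 0.412
outer loop
vertex 0.344 2.057 -1.569
vertex 2.48 3.136 -1.955
vertex 1.168 3.035 -2.865
endloop
endfacet
facet normal 0.452 0.537 -0.712
outer loop
vertex 1.168 3.035 -2.865
vertex 2.936 2.043 -2.491
vertex 1.623 1.942 -3.401
endloop
endfacet
facet normal 0.452 0.538 -0.712
outer loop
vertex 2.48 3.136 -1.955
vertex 2.936 2.043 -2.491
vertex 1.168 3.035 -2.865
endloop
endfacet

endsolid


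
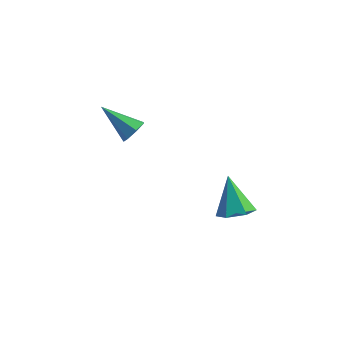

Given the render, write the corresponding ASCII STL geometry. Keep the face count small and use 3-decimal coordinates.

solid 
facet normal 0.840 -0.072 -0.538
outer loop
vertex -0.552 -1.214 0.122
vertex -0.854 -1.399 -0.324
vertex -0.718 -0.863 -0.184
endloop
endfacet
facet normal 0.153 0.689 0.708
outer loop
vertex -0.552 -1.214 0.122
vertex -0.718 -0.863 -0.184
vertex -2.206 -1.281 0.544
endloop
endfacet
facet normal 0.839 -0.072 -0.539
outer loop
vertex -0.718 -0.863 -0.184
vertex -0.854 -1.399 -0.324
vertex -0.987 -0.916 -0.596
endloop
endfacet
facet normal -0.252 0.967 0.040
outer loop
vertex -0.718 -0.863 -0.184
vertex -0.987 -0.916 -0.596
vertex -2.206 -1.281 0.544
endloop
endfacet
facet normal 0.839 -0.073 -0.539
outer loop
vertex -0.987 -0.916 -0.596
vertex -0.854 -1.399 -0.324
vertex -1.156 -1.332 -0.803
endloop
endfacet
facet normal -0.658 0.532 -0.533
outer loop
vertex -0.987 -0.916 -0.596
vertex -1.156 -1.332 -0.803
vertex -2.206 -1.281 0.544
endloop
endfacet
facet normal 0.839 -0.074 -0.539
outer loop
vertex -1.156 -1.332 -0.803
vertex -0.854 -1.399 -0.324
vertex -1.098 -1.799 -0.649
endloop
endfacet
facet normal -0.761 -0.287 -0.582
outer loop
vertex -1.156 -1.332 -0.803
vertex -1.098 -1.799 -0.649
vertex -2.206 -1.281 0.544
endloop
endfacet
facet normal 0.839 -0.074 -0.539
outer loop
vertex -1.098 -1.799 -0.649
vertex -0.854 -1.399 -0.324
vertex -0.856 -1.964 -0.25
endloop
endfacet
facet normal -0.482 -0.873 -0.069
outer loop
vertex -1.098 -1.799 -0.649
vertex -0.856 -1.964 -0.25
vertex -2.206 -1.281 0.544
endloop
endfacet
facet normal 0.839 -0.074 -0.539
outer loop
vertex -0.856 -1.964 -0.25
vertex -0.854 -1.399 -0.324
vertex -0.613 -1.704 0.093
endloop
endfacet
facet normal -0.033 -0.785 0.619
outer loop
vertex -0.856 -1.964 -0.25
vertex -0.613 -1.704 0.093
vertex -2.206 -1.281 0.544
endloop
endfacet
facet normal 0.840 -0.073 -0.538
outer loop
vertex -0.613 -1.704 0.093
vertex -0.854 -1.399 -0.324
vertex -0.552 -1.214 0.122
endloop
endfacet
facet normal 0.250 -0.088 0.964
outer loop
vertex -0.613 -1.704 0.093
vertex -0.552 -1.214 0.122
vertex -2.206 -1.281 0.544
endloop
endfacet
facet normal 0.385 -0.450 -0.806
outer loop
vertex 3.715 -1.841 -3.096
vertex 3.194 -1.517 -3.526
vertex 3.849 -1.172 -3.406
endloop
endfacet
facet normal 0.698 0.181 0.693
outer loop
vertex 3.715 -1.841 -3.096
vertex 3.849 -1.172 -3.406
vertex 2.566 -0.783 -2.214
endloop
endfacet
facet normal 0.385 -0.451 -0.805
outer loop
vertex 3.849 -1.172 -3.406
vertex 3.194 -1.517 -3.526
vertex 3.328 -0.847 -3.837
endloop
endfacet
facet normal 0.422 0.892 0.163
outer loop
vertex 3.849 -1.172 -3.406
vertex 3.328 -0.847 -3.837
vertex 2.566 -0.783 -2.214
endloop
endfacet
facet normal 0.385 -0.451 -0.805
outer loop
vertex 3.328 -0.847 -3.837
vertex 3.194 -1.517 -3.526
vertex 2.673 -1.192 -3.957
endloop
endfacet
facet normal -0.420 0.878 -0.232
outer loop
vertex 3.328 -0.847 -3.837
vertex 2.673 -1.192 -3.957
vertex 2.566 -0.783 -2.214
endloop
endfacet
facet normal 0.386 -0.449 -0.806
outer loop
vertex 2.673 -1.192 -3.957
vertex 3.194 -1.517 -3.526
vertex 2.54 -1.862 -3.647
endloop
endfacet
facet normal -0.984 0.151 -0.096
outer loop
vertex 2.673 -1.192 -3.957
vertex 2.54 -1.862 -3.647
vertex 2.566 -0.783 -2.214
endloop
endfacet
facet normal 0.386 -0.450 -0.805
outer loop
vertex 2.54 -1.862 -3.647
vertex 3.194 -1.517 -3.526
vertex 3.061 -2.186 -3.216
endloop
endfacet
facet normal -0.707 -0.559 0.434
outer loop
vertex 2.54 -1.862 -3.647
vertex 3.061 -2.186 -3.216
vertex 2.566 -0.783 -2.214
endloop
endfacet
facet normal 0.385 -0.450 -0.806
outer loop
vertex 3.061 -2.186 -3.216
vertex 3.194 -1.517 -3.526
vertex 3.715 -1.841 -3.096
endloop
endfacet
facet normal 0.135 -0.544 0.828
outer loop
vertex 3.061 -2.186 -3.216
vertex 3.715 -1.841 -3.096
vertex 2.566 -0.783 -2.214
endloop
endfacet

endsolid


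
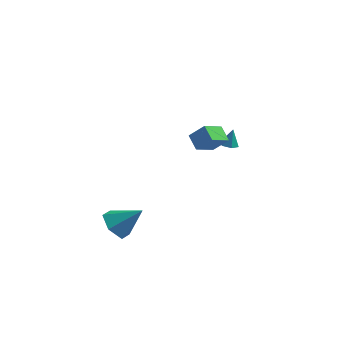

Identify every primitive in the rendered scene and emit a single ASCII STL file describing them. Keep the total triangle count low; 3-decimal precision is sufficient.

solid 
facet normal -0.595 0.596 0.539
outer loop
vertex 2.537 -0.436 3.719
vertex 3.08 0.623 3.147
vertex 1.737 -0.478 2.881
endloop
endfacet
facet normal -0.412 -0.802 0.433
outer loop
vertex 2.32 -1.063 2.353
vertex 2.537 -0.436 3.719
vertex 1.737 -0.478 2.881
endloop
endfacet
facet normal -0.595 0.596 0.539
outer loop
vertex 1.737 -0.478 2.881
vertex 3.08 0.623 3.147
vertex 2.279 0.58 2.309
endloop
endfacet
facet normal -0.691 -0.037 -0.722
outer loop
vertex 2.279 0.58 2.309
vertex 2.32 -1.063 2.353
vertex 1.737 -0.478 2.881
endloop
endfacet
facet normal 0.691 0.036 0.722
outer loop
vertex 2.537 -0.436 3.719
vertex 3.663 0.038 2.619
vertex 3.08 0.623 3.147
endloop
endfacet
facet normal -0.410 -0.802 0.433
outer loop
vertex 3.121 -1.02 3.191
vertex 2.537 -0.436 3.719
vertex 2.32 -1.063 2.353
endloop
endfacet
facet normal 0.690 0.037 0.723
outer loop
vertex 3.121 -1.02 3.191
vertex 3.663 0.038 2.619
vertex 2.537 -0.436 3.719
endloop
endfacet
facet normal 0.411 0.802 -0.434
outer loop
vertex 3.08 0.623 3.147
vertex 3.663 0.038 2.619
vertex 2.279 0.58 2.309
endloop
endfacet
facet normal -0.690 -0.037 -0.723
outer loop
vertex 2.863 -0.004 1.781
vertex 2.32 -1.063 2.353
vertex 2.279 0.58 2.309
endloop
endfacet
facet normal 0.411 0.802 -0.433
outer loop
vertex 2.279 0.58 2.309
vertex 3.663 0.038 2.619
vertex 2.863 -0.004 1.781
endloop
endfacet
facet normal 0.595 -0.596 -0.539
outer loop
vertex 2.863 -0.004 1.781
vertex 3.121 -1.02 3.191
vertex 2.32 -1.063 2.353
endloop
endfacet
facet normal 0.595 -0.596 -0.539
outer loop
vertex 3.663 0.038 2.619
vertex 3.121 -1.02 3.191
vertex 2.863 -0.004 1.781
endloop
endfacet
facet normal -0.121 -0.237 -0.964
outer loop
vertex 3.161 3.39 -0.07
vertex 2.645 3.394 -0.006
vertex 2.893 3.829 -0.144
endloop
endfacet
facet normal 0.829 0.534 0.167
outer loop
vertex 3.161 3.39 -0.07
vertex 2.893 3.829 -0.144
vertex 2.775 3.646 1.026
endloop
endfacet
facet normal -0.124 -0.235 -0.964
outer loop
vertex 2.893 3.829 -0.144
vertex 2.645 3.394 -0.006
vertex 2.377 3.834 -0.079
endloop
endfacet
facet normal 0.029 0.987 0.157
outer loop
vertex 2.893 3.829 -0.144
vertex 2.377 3.834 -0.079
vertex 2.775 3.646 1.026
endloop
endfacet
facet normal -0.123 -0.235 -0.964
outer loop
vertex 2.377 3.834 -0.079
vertex 2.645 3.394 -0.006
vertex 2.129 3.398 0.059
endloop
endfacet
facet normal -0.755 0.545 0.365
outer loop
vertex 2.377 3.834 -0.079
vertex 2.129 3.398 0.059
vertex 2.775 3.646 1.026
endloop
endfacet
facet normal -0.123 -0.235 -0.964
outer loop
vertex 2.129 3.398 0.059
vertex 2.645 3.394 -0.006
vertex 2.396 2.958 0.132
endloop
endfacet
facet normal -0.735 -0.350 0.581
outer loop
vertex 2.129 3.398 0.059
vertex 2.396 2.958 0.132
vertex 2.775 3.646 1.026
endloop
endfacet
facet normal -0.121 -0.236 -0.964
outer loop
vertex 2.396 2.958 0.132
vertex 2.645 3.394 -0.006
vertex 2.912 2.954 0.068
endloop
endfacet
facet normal 0.067 -0.804 0.591
outer loop
vertex 2.396 2.958 0.132
vertex 2.912 2.954 0.068
vertex 2.775 3.646 1.026
endloop
endfacet
facet normal -0.121 -0.236 -0.964
outer loop
vertex 2.912 2.954 0.068
vertex 2.645 3.394 -0.006
vertex 3.161 3.39 -0.07
endloop
endfacet
facet normal 0.849 -0.363 0.384
outer loop
vertex 2.912 2.954 0.068
vertex 3.161 3.39 -0.07
vertex 2.775 3.646 1.026
endloop
endfacet
facet normal -0.734 -0.183 -0.654
outer loop
vertex -0.413 -4.332 -2.737
vertex -0.982 -3.64 -2.292
vertex -0.376 -3.381 -3.045
endloop
endfacet
facet normal 0.933 -0.143 -0.329
outer loop
vertex -0.413 -4.332 -2.737
vertex -0.376 -3.381 -3.045
vertex 0.302 -3.32 -1.148
endloop
endfacet
facet normal -0.734 -0.184 -0.654
outer loop
vertex -0.376 -3.381 -3.045
vertex -0.982 -3.64 -2.292
vertex -0.946 -2.69 -2.6
endloop
endfacet
facet normal 0.657 0.708 -0.258
outer loop
vertex -0.376 -3.381 -3.045
vertex -0.946 -2.69 -2.6
vertex 0.302 -3.32 -1.148
endloop
endfacet
facet normal -0.734 -0.184 -0.653
outer loop
vertex -0.946 -2.69 -2.6
vertex -0.982 -3.64 -2.292
vertex -1.551 -2.949 -1.847
endloop
endfacet
facet normal 0.050 0.931 0.361
outer loop
vertex -0.946 -2.69 -2.6
vertex -1.551 -2.949 -1.847
vertex 0.302 -3.32 -1.148
endloop
endfacet
facet normal -0.734 -0.183 -0.654
outer loop
vertex -1.551 -2.949 -1.847
vertex -0.982 -3.64 -2.292
vertex -1.588 -3.9 -1.54
endloop
endfacet
facet normal -0.282 0.305 0.910
outer loop
vertex -1.551 -2.949 -1.847
vertex -1.588 -3.9 -1.54
vertex 0.302 -3.32 -1.148
endloop
endfacet
facet normal -0.734 -0.183 -0.654
outer loop
vertex -1.588 -3.9 -1.54
vertex -0.982 -3.64 -2.292
vertex -1.019 -4.591 -1.985
endloop
endfacet
facet normal -0.007 -0.545 0.838
outer loop
vertex -1.588 -3.9 -1.54
vertex -1.019 -4.591 -1.985
vertex 0.302 -3.32 -1.148
endloop
endfacet
facet normal -0.734 -0.183 -0.654
outer loop
vertex -1.019 -4.591 -1.985
vertex -0.982 -3.64 -2.292
vertex -0.413 -4.332 -2.737
endloop
endfacet
facet normal 0.601 -0.769 0.219
outer loop
vertex -1.019 -4.591 -1.985
vertex -0.413 -4.332 -2.737
vertex 0.302 -3.32 -1.148
endloop
endfacet

endsolid


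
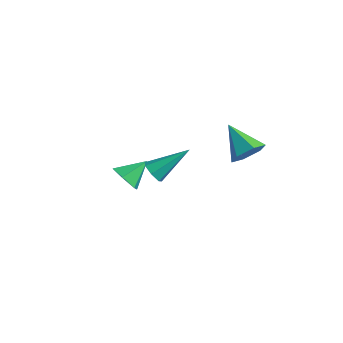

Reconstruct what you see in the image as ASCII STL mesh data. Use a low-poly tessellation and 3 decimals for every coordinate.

solid 
facet normal -0.244 -0.819 -0.519
outer loop
vertex -2.066 -1.271 -3.607
vertex -2.59 -1.504 -2.993
vertex -2.868 -1.022 -3.623
endloop
endfacet
facet normal 0.263 0.813 -0.519
outer loop
vertex -2.066 -1.271 -3.607
vertex -2.868 -1.022 -3.623
vertex -2.25 -0.356 -2.267
endloop
endfacet
facet normal -0.244 -0.819 -0.519
outer loop
vertex -2.868 -1.022 -3.623
vertex -2.59 -1.504 -2.993
vertex -3.392 -1.255 -3.009
endloop
endfacet
facet normal -0.547 0.823 -0.155
outer loop
vertex -2.868 -1.022 -3.623
vertex -3.392 -1.255 -3.009
vertex -2.25 -0.356 -2.267
endloop
endfacet
facet normal -0.244 -0.819 -0.520
outer loop
vertex -3.392 -1.255 -3.009
vertex -2.59 -1.504 -2.993
vertex -3.114 -1.737 -2.38
endloop
endfacet
facet normal -0.697 0.387 0.604
outer loop
vertex -3.392 -1.255 -3.009
vertex -3.114 -1.737 -2.38
vertex -2.25 -0.356 -2.267
endloop
endfacet
facet normal -0.242 -0.820 -0.519
outer loop
vertex -3.114 -1.737 -2.38
vertex -2.59 -1.504 -2.993
vertex -2.312 -1.985 -2.363
endloop
endfacet
facet normal -0.039 -0.057 0.998
outer loop
vertex -3.114 -1.737 -2.38
vertex -2.312 -1.985 -2.363
vertex -2.25 -0.356 -2.267
endloop
endfacet
facet normal -0.243 -0.820 -0.519
outer loop
vertex -2.312 -1.985 -2.363
vertex -2.59 -1.504 -2.993
vertex -1.788 -1.752 -2.977
endloop
endfacet
facet normal 0.771 -0.067 0.633
outer loop
vertex -2.312 -1.985 -2.363
vertex -1.788 -1.752 -2.977
vertex -2.25 -0.356 -2.267
endloop
endfacet
facet normal -0.243 -0.820 -0.519
outer loop
vertex -1.788 -1.752 -2.977
vertex -2.59 -1.504 -2.993
vertex -2.066 -1.271 -3.607
endloop
endfacet
facet normal 0.921 0.368 -0.125
outer loop
vertex -1.788 -1.752 -2.977
vertex -2.066 -1.271 -3.607
vertex -2.25 -0.356 -2.267
endloop
endfacet
facet normal -0.420 -0.729 -0.540
outer loop
vertex 0.523 -2.492 -0.515
vertex 0.11 -2.598 -0.051
vertex 0.058 -2.205 -0.541
endloop
endfacet
facet normal 0.421 0.622 -0.660
outer loop
vertex 0.523 -2.492 -0.515
vertex 0.058 -2.205 -0.541
vertex 0.95 -1.142 1.031
endloop
endfacet
facet normal -0.420 -0.729 -0.540
outer loop
vertex 0.058 -2.205 -0.541
vertex 0.11 -2.598 -0.051
vertex -0.367 -2.214 -0.198
endloop
endfacet
facet normal -0.334 0.858 -0.391
outer loop
vertex 0.058 -2.205 -0.541
vertex -0.367 -2.214 -0.198
vertex 0.95 -1.142 1.031
endloop
endfacet
facet normal -0.420 -0.729 -0.541
outer loop
vertex -0.367 -2.214 -0.198
vertex 0.11 -2.598 -0.051
vertex -0.434 -2.512 0.255
endloop
endfacet
facet normal -0.750 0.598 0.282
outer loop
vertex -0.367 -2.214 -0.198
vertex -0.434 -2.512 0.255
vertex 0.95 -1.142 1.031
endloop
endfacet
facet normal -0.420 -0.729 -0.541
outer loop
vertex -0.434 -2.512 0.255
vertex 0.11 -2.598 -0.051
vertex -0.091 -2.875 0.478
endloop
endfacet
facet normal -0.517 0.037 0.855
outer loop
vertex -0.434 -2.512 0.255
vertex -0.091 -2.875 0.478
vertex 0.95 -1.142 1.031
endloop
endfacet
facet normal -0.421 -0.728 -0.541
outer loop
vertex -0.091 -2.875 0.478
vertex 0.11 -2.598 -0.051
vertex 0.403 -3.03 0.302
endloop
endfacet
facet normal 0.193 -0.402 0.895
outer loop
vertex -0.091 -2.875 0.478
vertex 0.403 -3.03 0.302
vertex 0.95 -1.142 1.031
endloop
endfacet
facet normal -0.422 -0.728 -0.541
outer loop
vertex 0.403 -3.03 0.302
vertex 0.11 -2.598 -0.051
vertex 0.676 -2.86 -0.14
endloop
endfacet
facet normal 0.843 -0.388 0.372
outer loop
vertex 0.403 -3.03 0.302
vertex 0.676 -2.86 -0.14
vertex 0.95 -1.142 1.031
endloop
endfacet
facet normal -0.422 -0.727 -0.542
outer loop
vertex 0.676 -2.86 -0.14
vertex 0.11 -2.598 -0.051
vertex 0.523 -2.492 -0.515
endloop
endfacet
facet normal 0.945 0.067 -0.320
outer loop
vertex 0.676 -2.86 -0.14
vertex 0.523 -2.492 -0.515
vertex 0.95 -1.142 1.031
endloop
endfacet
facet normal 0.835 -0.218 -0.506
outer loop
vertex 3.972 -0.482 2.5
vertex 3.566 -0.32 1.76
vertex 3.98 0.312 2.171
endloop
endfacet
facet normal 0.178 0.375 0.910
outer loop
vertex 3.972 -0.482 2.5
vertex 3.98 0.312 2.171
vertex 2.114 0.06 2.64
endloop
endfacet
facet normal 0.835 -0.218 -0.505
outer loop
vertex 3.98 0.312 2.171
vertex 3.566 -0.32 1.76
vertex 3.574 0.474 1.43
endloop
endfacet
facet normal -0.068 0.966 0.249
outer loop
vertex 3.98 0.312 2.171
vertex 3.574 0.474 1.43
vertex 2.114 0.06 2.64
endloop
endfacet
facet normal 0.835 -0.219 -0.506
outer loop
vertex 3.574 0.474 1.43
vertex 3.566 -0.32 1.76
vertex 3.16 -0.158 1.02
endloop
endfacet
facet normal -0.574 0.676 -0.462
outer loop
vertex 3.574 0.474 1.43
vertex 3.16 -0.158 1.02
vertex 2.114 0.06 2.64
endloop
endfacet
facet normal 0.835 -0.218 -0.506
outer loop
vertex 3.16 -0.158 1.02
vertex 3.566 -0.32 1.76
vertex 3.152 -0.952 1.349
endloop
endfacet
facet normal -0.835 -0.204 -0.512
outer loop
vertex 3.16 -0.158 1.02
vertex 3.152 -0.952 1.349
vertex 2.114 0.06 2.64
endloop
endfacet
facet normal 0.835 -0.218 -0.505
outer loop
vertex 3.152 -0.952 1.349
vertex 3.566 -0.32 1.76
vertex 3.558 -1.114 2.09
endloop
endfacet
facet normal -0.589 -0.794 0.149
outer loop
vertex 3.152 -0.952 1.349
vertex 3.558 -1.114 2.09
vertex 2.114 0.06 2.64
endloop
endfacet
facet normal 0.835 -0.219 -0.506
outer loop
vertex 3.558 -1.114 2.09
vertex 3.566 -0.32 1.76
vertex 3.972 -0.482 2.5
endloop
endfacet
facet normal -0.082 -0.504 0.860
outer loop
vertex 3.558 -1.114 2.09
vertex 3.972 -0.482 2.5
vertex 2.114 0.06 2.64
endloop
endfacet

endsolid


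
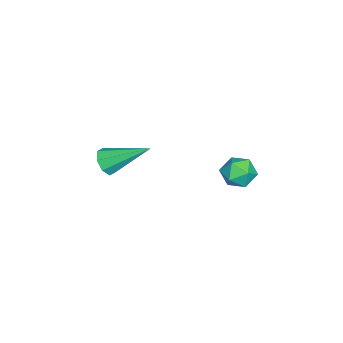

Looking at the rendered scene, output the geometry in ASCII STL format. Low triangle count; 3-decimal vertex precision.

solid 
facet normal 0.044 -0.846 -0.531
outer loop
vertex 1.862 -2.098 0.518
vertex 1.448 -1.898 0.165
vertex 2.027 -1.873 0.173
endloop
endfacet
facet normal 0.876 0.085 0.475
outer loop
vertex 1.862 -2.098 0.518
vertex 2.027 -1.873 0.173
vertex 1.372 -0.382 1.115
endloop
endfacet
facet normal 0.044 -0.847 -0.530
outer loop
vertex 2.027 -1.873 0.173
vertex 1.448 -1.898 0.165
vertex 1.853 -1.663 -0.177
endloop
endfacet
facet normal 0.868 0.474 -0.147
outer loop
vertex 2.027 -1.873 0.173
vertex 1.853 -1.663 -0.177
vertex 1.372 -0.382 1.115
endloop
endfacet
facet normal 0.042 -0.846 -0.531
outer loop
vertex 1.853 -1.663 -0.177
vertex 1.448 -1.898 0.165
vertex 1.441 -1.59 -0.326
endloop
endfacet
facet normal 0.344 0.728 -0.594
outer loop
vertex 1.853 -1.663 -0.177
vertex 1.441 -1.59 -0.326
vertex 1.372 -0.382 1.115
endloop
endfacet
facet normal 0.043 -0.846 -0.531
outer loop
vertex 1.441 -1.59 -0.326
vertex 1.448 -1.898 0.165
vertex 1.033 -1.698 -0.187
endloop
endfacet
facet normal -0.390 0.697 -0.603
outer loop
vertex 1.441 -1.59 -0.326
vertex 1.033 -1.698 -0.187
vertex 1.372 -0.382 1.115
endloop
endfacet
facet normal 0.042 -0.847 -0.530
outer loop
vertex 1.033 -1.698 -0.187
vertex 1.448 -1.898 0.165
vertex 0.869 -1.922 0.158
endloop
endfacet
facet normal -0.901 0.399 -0.169
outer loop
vertex 1.033 -1.698 -0.187
vertex 0.869 -1.922 0.158
vertex 1.372 -0.382 1.115
endloop
endfacet
facet normal 0.042 -0.846 -0.531
outer loop
vertex 0.869 -1.922 0.158
vertex 1.448 -1.898 0.165
vertex 1.043 -2.133 0.508
endloop
endfacet
facet normal -0.893 0.011 0.451
outer loop
vertex 0.869 -1.922 0.158
vertex 1.043 -2.133 0.508
vertex 1.372 -0.382 1.115
endloop
endfacet
facet normal 0.043 -0.847 -0.529
outer loop
vertex 1.043 -2.133 0.508
vertex 1.448 -1.898 0.165
vertex 1.455 -2.205 0.657
endloop
endfacet
facet normal -0.367 -0.242 0.898
outer loop
vertex 1.043 -2.133 0.508
vertex 1.455 -2.205 0.657
vertex 1.372 -0.382 1.115
endloop
endfacet
facet normal 0.042 -0.847 -0.529
outer loop
vertex 1.455 -2.205 0.657
vertex 1.448 -1.898 0.165
vertex 1.862 -2.098 0.518
endloop
endfacet
facet normal 0.365 -0.211 0.907
outer loop
vertex 1.455 -2.205 0.657
vertex 1.862 -2.098 0.518
vertex 1.372 -0.382 1.115
endloop
endfacet
facet normal -0.323 -0.150 0.935
outer loop
vertex 1.516 3.018 1.381
vertex 1.36 2.382 1.225
vertex 1.972 2.53 1.46
endloop
endfacet
facet normal 0.199 0.335 0.921
outer loop
vertex 1.516 3.018 1.381
vertex 1.972 2.53 1.46
vertex 2.156 3.124 1.204
endloop
endfacet
facet normal -0.007 0.869 0.494
outer loop
vertex 1.516 3.018 1.381
vertex 2.156 3.124 1.204
vertex 1.657 3.344 0.81
endloop
endfacet
facet normal -0.657 0.713 0.245
outer loop
vertex 1.516 3.018 1.381
vertex 1.657 3.344 0.81
vertex 1.164 2.885 0.823
endloop
endfacet
facet normal -0.852 0.082 0.518
outer loop
vertex 1.516 3.018 1.381
vertex 1.164 2.885 0.823
vertex 1.36 2.382 1.225
endloop
endfacet
facet normal 0.776 0.031 0.630
outer loop
vertex 2.156 3.124 1.204
vertex 1.972 2.53 1.46
vertex 2.396 2.555 0.937
endloop
endfacet
facet normal -0.068 -0.755 0.652
outer loop
vertex 1.972 2.53 1.46
vertex 1.36 2.382 1.225
vertex 1.903 2.096 0.95
endloop
endfacet
facet normal -0.925 -0.379 -0.023
outer loop
vertex 1.36 2.382 1.225
vertex 1.164 2.885 0.823
vertex 1.404 2.316 0.556
endloop
endfacet
facet normal -0.610 0.642 -0.464
outer loop
vertex 1.164 2.885 0.823
vertex 1.657 3.344 0.81
vertex 1.588 2.91 0.3
endloop
endfacet
facet normal 0.442 0.895 -0.059
outer loop
vertex 1.657 3.344 0.81
vertex 2.156 3.124 1.204
vertex 2.2 3.058 0.535
endloop
endfacet
facet normal 0.657 -0.713 -0.245
outer loop
vertex 2.044 2.422 0.379
vertex 2.396 2.555 0.937
vertex 1.903 2.096 0.95
endloop
endfacet
facet normal 0.007 -0.869 -0.494
outer loop
vertex 2.044 2.422 0.379
vertex 1.903 2.096 0.95
vertex 1.404 2.316 0.556
endloop
endfacet
facet normal -0.199 -0.335 -0.921
outer loop
vertex 2.044 2.422 0.379
vertex 1.404 2.316 0.556
vertex 1.588 2.91 0.3
endloop
endfacet
facet normal 0.323 0.150 -0.935
outer loop
vertex 2.044 2.422 0.379
vertex 1.588 2.91 0.3
vertex 2.2 3.058 0.535
endloop
endfacet
facet normal 0.852 -0.082 -0.518
outer loop
vertex 2.044 2.422 0.379
vertex 2.2 3.058 0.535
vertex 2.396 2.555 0.937
endloop
endfacet
facet normal 0.610 -0.642 0.464
outer loop
vertex 1.903 2.096 0.95
vertex 2.396 2.555 0.937
vertex 1.972 2.53 1.46
endloop
endfacet
facet normal -0.442 -0.895 0.059
outer loop
vertex 1.404 2.316 0.556
vertex 1.903 2.096 0.95
vertex 1.36 2.382 1.225
endloop
endfacet
facet normal -0.776 -0.031 -0.630
outer loop
vertex 1.588 2.91 0.3
vertex 1.404 2.316 0.556
vertex 1.164 2.885 0.823
endloop
endfacet
facet normal 0.068 0.755 -0.652
outer loop
vertex 2.2 3.058 0.535
vertex 1.588 2.91 0.3
vertex 1.657 3.344 0.81
endloop
endfacet
facet normal 0.925 0.379 0.023
outer loop
vertex 2.396 2.555 0.937
vertex 2.2 3.058 0.535
vertex 2.156 3.124 1.204
endloop
endfacet

endsolid


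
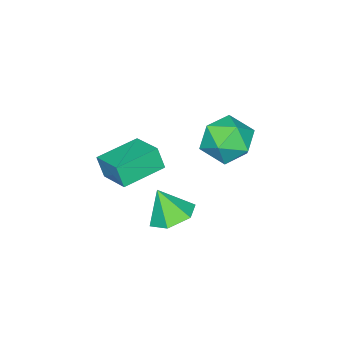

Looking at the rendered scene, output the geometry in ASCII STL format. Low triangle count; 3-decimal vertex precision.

solid 
facet normal -0.881 0.337 -0.332
outer loop
vertex 1.912 3.36 2.986
vertex 1.393 2.439 3.428
vertex 1.517 3.387 4.061
endloop
endfacet
facet normal -0.441 0.879 -0.184
outer loop
vertex 1.912 3.36 2.986
vertex 1.517 3.387 4.061
vertex 2.537 3.847 3.814
endloop
endfacet
facet normal 0.147 0.800 -0.582
outer loop
vertex 1.912 3.36 2.986
vertex 2.537 3.847 3.814
vertex 3.044 3.183 3.029
endloop
endfacet
facet normal 0.070 0.210 -0.975
outer loop
vertex 1.912 3.36 2.986
vertex 3.044 3.183 3.029
vertex 2.337 2.313 2.791
endloop
endfacet
facet normal -0.565 -0.076 -0.822
outer loop
vertex 1.912 3.36 2.986
vertex 2.337 2.313 2.791
vertex 1.393 2.439 3.428
endloop
endfacet
facet normal -0.252 0.827 0.502
outer loop
vertex 2.537 3.847 3.814
vertex 1.517 3.387 4.061
vertex 2.403 3.227 4.769
endloop
endfacet
facet normal -0.964 -0.048 0.261
outer loop
vertex 1.517 3.387 4.061
vertex 1.393 2.439 3.428
vertex 1.696 2.357 4.531
endloop
endfacet
facet normal -0.453 -0.717 -0.529
outer loop
vertex 1.393 2.439 3.428
vertex 2.337 2.313 2.791
vertex 2.203 1.693 3.746
endloop
endfacet
facet normal 0.575 -0.255 -0.777
outer loop
vertex 2.337 2.313 2.791
vertex 3.044 3.183 3.029
vertex 3.223 2.153 3.499
endloop
endfacet
facet normal 0.700 0.700 -0.140
outer loop
vertex 3.044 3.183 3.029
vertex 2.537 3.847 3.814
vertex 3.347 3.101 4.132
endloop
endfacet
facet normal -0.070 -0.210 0.975
outer loop
vertex 2.828 2.18 4.574
vertex 2.403 3.227 4.769
vertex 1.696 2.357 4.531
endloop
endfacet
facet normal -0.147 -0.800 0.582
outer loop
vertex 2.828 2.18 4.574
vertex 1.696 2.357 4.531
vertex 2.203 1.693 3.746
endloop
endfacet
facet normal 0.441 -0.879 0.184
outer loop
vertex 2.828 2.18 4.574
vertex 2.203 1.693 3.746
vertex 3.223 2.153 3.499
endloop
endfacet
facet normal 0.881 -0.337 0.332
outer loop
vertex 2.828 2.18 4.574
vertex 3.223 2.153 3.499
vertex 3.347 3.101 4.132
endloop
endfacet
facet normal 0.565 0.076 0.822
outer loop
vertex 2.828 2.18 4.574
vertex 3.347 3.101 4.132
vertex 2.403 3.227 4.769
endloop
endfacet
facet normal -0.575 0.255 0.777
outer loop
vertex 1.696 2.357 4.531
vertex 2.403 3.227 4.769
vertex 1.517 3.387 4.061
endloop
endfacet
facet normal -0.700 -0.700 0.140
outer loop
vertex 2.203 1.693 3.746
vertex 1.696 2.357 4.531
vertex 1.393 2.439 3.428
endloop
endfacet
facet normal 0.252 -0.827 -0.502
outer loop
vertex 3.223 2.153 3.499
vertex 2.203 1.693 3.746
vertex 2.337 2.313 2.791
endloop
endfacet
facet normal 0.964 0.048 -0.261
outer loop
vertex 3.347 3.101 4.132
vertex 3.223 2.153 3.499
vertex 3.044 3.183 3.029
endloop
endfacet
facet normal 0.453 0.717 0.529
outer loop
vertex 2.403 3.227 4.769
vertex 3.347 3.101 4.132
vertex 2.537 3.847 3.814
endloop
endfacet
facet normal -0.095 0.433 -0.896
outer loop
vertex 4.168 0.556 -1.369
vertex 3.341 1.006 -1.064
vertex 4.218 1.449 -0.943
endloop
endfacet
facet normal 0.905 -0.223 0.362
outer loop
vertex 4.168 0.556 -1.369
vertex 4.218 1.449 -0.943
vertex 3.479 0.374 0.244
endloop
endfacet
facet normal -0.095 0.433 -0.896
outer loop
vertex 4.218 1.449 -0.943
vertex 3.341 1.006 -1.064
vertex 3.391 1.899 -0.638
endloop
endfacet
facet normal 0.514 0.451 0.729
outer loop
vertex 4.218 1.449 -0.943
vertex 3.391 1.899 -0.638
vertex 3.479 0.374 0.244
endloop
endfacet
facet normal -0.095 0.433 -0.896
outer loop
vertex 3.391 1.899 -0.638
vertex 3.341 1.006 -1.064
vertex 2.513 1.456 -0.759
endloop
endfacet
facet normal -0.343 0.455 0.822
outer loop
vertex 3.391 1.899 -0.638
vertex 2.513 1.456 -0.759
vertex 3.479 0.374 0.244
endloop
endfacet
facet normal -0.095 0.433 -0.896
outer loop
vertex 2.513 1.456 -0.759
vertex 3.341 1.006 -1.064
vertex 2.464 0.564 -1.185
endloop
endfacet
facet normal -0.809 -0.216 0.546
outer loop
vertex 2.513 1.456 -0.759
vertex 2.464 0.564 -1.185
vertex 3.479 0.374 0.244
endloop
endfacet
facet normal -0.095 0.433 -0.896
outer loop
vertex 2.464 0.564 -1.185
vertex 3.341 1.006 -1.064
vertex 3.291 0.114 -1.49
endloop
endfacet
facet normal -0.419 -0.890 0.179
outer loop
vertex 2.464 0.564 -1.185
vertex 3.291 0.114 -1.49
vertex 3.479 0.374 0.244
endloop
endfacet
facet normal -0.095 0.433 -0.896
outer loop
vertex 3.291 0.114 -1.49
vertex 3.341 1.006 -1.064
vertex 4.168 0.556 -1.369
endloop
endfacet
facet normal 0.439 -0.894 0.087
outer loop
vertex 3.291 0.114 -1.49
vertex 4.168 0.556 -1.369
vertex 3.479 0.374 0.244
endloop
endfacet
facet normal -0.948 0.293 0.123
outer loop
vertex 2.442 -1.423 1.66
vertex 2.934 -0.034 2.14
vertex 2.422 -1.081 0.689
endloop
endfacet
facet normal -0.317 -0.897 -0.309
outer loop
vertex 4.186 -1.626 0.46
vertex 2.442 -1.423 1.66
vertex 2.422 -1.081 0.689
endloop
endfacet
facet normal -0.948 0.293 0.123
outer loop
vertex 2.422 -1.081 0.689
vertex 2.934 -0.034 2.14
vertex 2.914 0.309 1.168
endloop
endfacet
facet normal -0.020 0.332 -0.943
outer loop
vertex 2.914 0.309 1.168
vertex 4.186 -1.626 0.46
vertex 2.422 -1.081 0.689
endloop
endfacet
facet normal 0.020 -0.333 0.943
outer loop
vertex 2.442 -1.423 1.66
vertex 4.698 -0.579 1.911
vertex 2.934 -0.034 2.14
endloop
endfacet
facet normal -0.317 -0.896 -0.310
outer loop
vertex 4.206 -1.969 1.432
vertex 2.442 -1.423 1.66
vertex 4.186 -1.626 0.46
endloop
endfacet
facet normal 0.019 -0.332 0.943
outer loop
vertex 4.206 -1.969 1.432
vertex 4.698 -0.579 1.911
vertex 2.442 -1.423 1.66
endloop
endfacet
facet normal 0.317 0.896 0.310
outer loop
vertex 2.934 -0.034 2.14
vertex 4.698 -0.579 1.911
vertex 2.914 0.309 1.168
endloop
endfacet
facet normal -0.019 0.333 -0.943
outer loop
vertex 4.678 -0.237 0.94
vertex 4.186 -1.626 0.46
vertex 2.914 0.309 1.168
endloop
endfacet
facet normal 0.317 0.896 0.309
outer loop
vertex 2.914 0.309 1.168
vertex 4.698 -0.579 1.911
vertex 4.678 -0.237 0.94
endloop
endfacet
facet normal 0.948 -0.293 -0.123
outer loop
vertex 4.678 -0.237 0.94
vertex 4.206 -1.969 1.432
vertex 4.186 -1.626 0.46
endloop
endfacet
facet normal 0.948 -0.293 -0.123
outer loop
vertex 4.698 -0.579 1.911
vertex 4.206 -1.969 1.432
vertex 4.678 -0.237 0.94
endloop
endfacet

endsolid
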